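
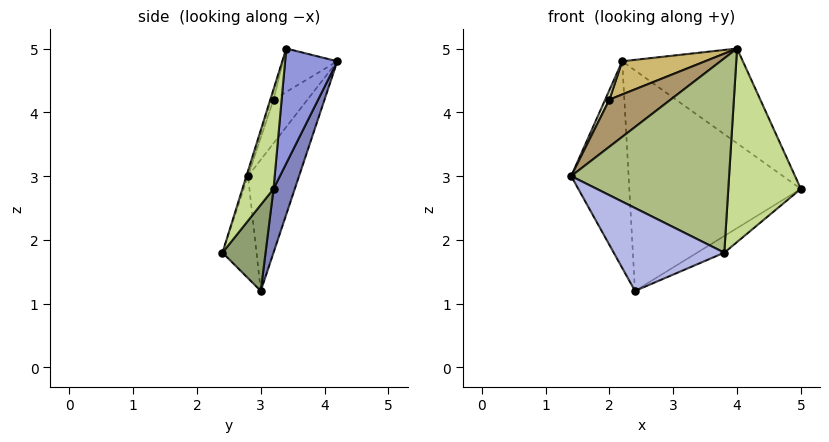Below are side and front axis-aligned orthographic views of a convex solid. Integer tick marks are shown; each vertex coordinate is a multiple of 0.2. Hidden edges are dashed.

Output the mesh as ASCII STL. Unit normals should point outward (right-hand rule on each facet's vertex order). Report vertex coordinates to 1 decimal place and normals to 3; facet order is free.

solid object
 facet normal -0.639 0.719 -0.275
  outer loop
   vertex 2.4 3.0 1.2
   vertex 1.4 2.8 3.0
   vertex 2.2 4.2 4.8
  endloop
 endfacet
 facet normal 0.117 0.944 -0.308
  outer loop
   vertex 2.4 3.0 1.2
   vertex 2.2 4.2 4.8
   vertex 5.0 3.2 2.8
  endloop
 endfacet
 facet normal 0.395 0.913 0.097
  outer loop
   vertex 4.0 3.4 5.0
   vertex 5.0 3.2 2.8
   vertex 2.2 4.2 4.8
  endloop
 endfacet
 facet normal -0.284 -0.923 -0.260
  outer loop
   vertex 3.8 2.4 1.8
   vertex 1.4 2.8 3.0
   vertex 2.4 3.0 1.2
  endloop
 endfacet
 facet normal 0.482 0.304 -0.822
  outer loop
   vertex 3.8 2.4 1.8
   vertex 2.4 3.0 1.2
   vertex 5.0 3.2 2.8
  endloop
 endfacet
 facet normal -0.010 -0.954 0.299
  outer loop
   vertex 3.8 2.4 1.8
   vertex 4.0 3.4 5.0
   vertex 1.4 2.8 3.0
  endloop
 endfacet
 facet normal 0.381 -0.889 0.254
  outer loop
   vertex 3.8 2.4 1.8
   vertex 5.0 3.2 2.8
   vertex 4.0 3.4 5.0
  endloop
 endfacet
 facet normal -0.874 -0.109 0.473
  outer loop
   vertex 2.0 3.2 4.2
   vertex 2.2 4.2 4.8
   vertex 1.4 2.8 3.0
  endloop
 endfacet
 facet normal -0.039 -0.942 0.334
  outer loop
   vertex 2.0 3.2 4.2
   vertex 1.4 2.8 3.0
   vertex 4.0 3.4 5.0
  endloop
 endfacet
 facet normal -0.293 -0.448 0.845
  outer loop
   vertex 2.0 3.2 4.2
   vertex 4.0 3.4 5.0
   vertex 2.2 4.2 4.8
  endloop
 endfacet
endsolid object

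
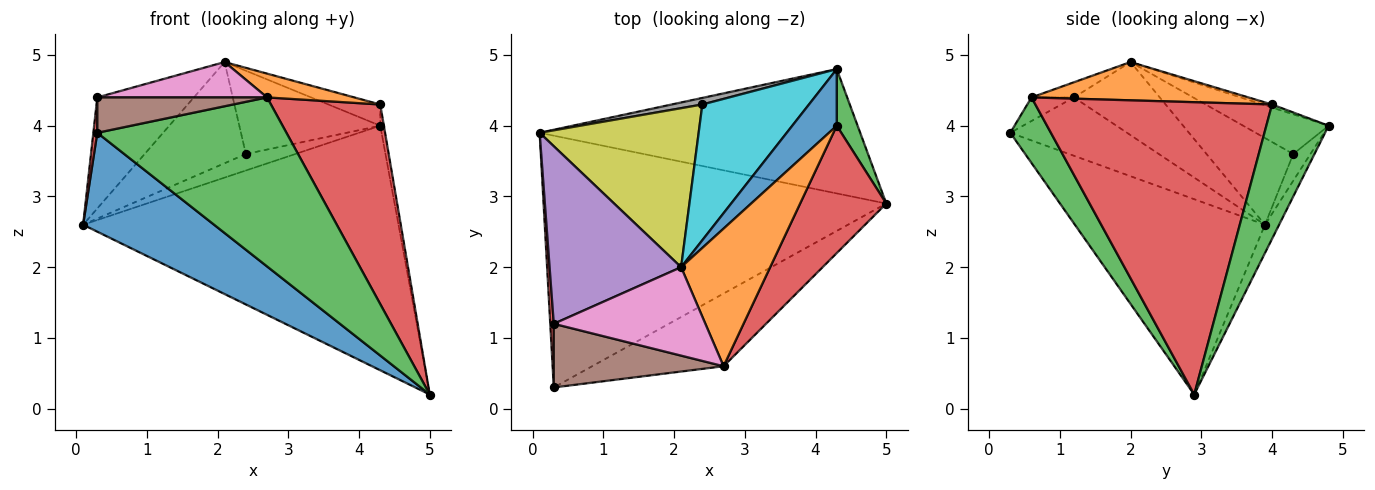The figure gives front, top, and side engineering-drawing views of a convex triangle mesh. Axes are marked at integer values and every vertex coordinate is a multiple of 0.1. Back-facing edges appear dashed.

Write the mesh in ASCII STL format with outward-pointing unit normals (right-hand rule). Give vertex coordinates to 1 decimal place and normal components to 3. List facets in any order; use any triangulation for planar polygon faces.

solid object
 facet normal -0.469 -0.323 -0.822
  outer loop
   vertex 0.3 0.3 3.9
   vertex 0.1 3.9 2.6
   vertex 5.0 2.9 0.2
  endloop
 endfacet
 facet normal -0.040 0.891 -0.453
  outer loop
   vertex 4.3 4.8 4.0
   vertex 5.0 2.9 0.2
   vertex 0.1 3.9 2.6
  endloop
 endfacet
 facet normal 0.193 -0.901 -0.388
  outer loop
   vertex 2.7 0.6 4.4
   vertex 0.3 0.3 3.9
   vertex 5.0 2.9 0.2
  endloop
 endfacet
 facet normal -0.998 -0.034 0.060
  outer loop
   vertex 0.3 1.2 4.4
   vertex 0.1 3.9 2.6
   vertex 0.3 0.3 3.9
  endloop
 endfacet
 facet normal -0.426 0.480 0.767
  outer loop
   vertex 0.3 1.2 4.4
   vertex 2.1 2.0 4.9
   vertex 0.1 3.9 2.6
  endloop
 endfacet
 facet normal -0.121 -0.482 0.868
  outer loop
   vertex 0.3 1.2 4.4
   vertex 0.3 0.3 3.9
   vertex 2.7 0.6 4.4
  endloop
 endfacet
 facet normal -0.092 -0.370 0.925
  outer loop
   vertex 0.3 1.2 4.4
   vertex 2.7 0.6 4.4
   vertex 2.1 2.0 4.9
  endloop
 endfacet
 facet normal -0.307 0.884 0.352
  outer loop
   vertex 2.4 4.3 3.6
   vertex 4.3 4.8 4.0
   vertex 0.1 3.9 2.6
  endloop
 endfacet
 facet normal -0.418 0.488 0.766
  outer loop
   vertex 2.4 4.3 3.6
   vertex 0.1 3.9 2.6
   vertex 2.1 2.0 4.9
  endloop
 endfacet
 facet normal -0.302 0.499 0.812
  outer loop
   vertex 2.4 4.3 3.6
   vertex 2.1 2.0 4.9
   vertex 4.3 4.8 4.0
  endloop
 endfacet
 facet normal -0.064 0.350 0.934
  outer loop
   vertex 4.3 4.0 4.3
   vertex 4.3 4.8 4.0
   vertex 2.1 2.0 4.9
  endloop
 endfacet
 facet normal 0.390 -0.157 0.907
  outer loop
   vertex 4.3 4.0 4.3
   vertex 2.1 2.0 4.9
   vertex 2.7 0.6 4.4
  endloop
 endfacet
 facet normal 0.987 0.057 0.153
  outer loop
   vertex 4.3 4.0 4.3
   vertex 5.0 2.9 0.2
   vertex 4.3 4.8 4.0
  endloop
 endfacet
 facet normal 0.877 -0.405 0.258
  outer loop
   vertex 4.3 4.0 4.3
   vertex 2.7 0.6 4.4
   vertex 5.0 2.9 0.2
  endloop
 endfacet
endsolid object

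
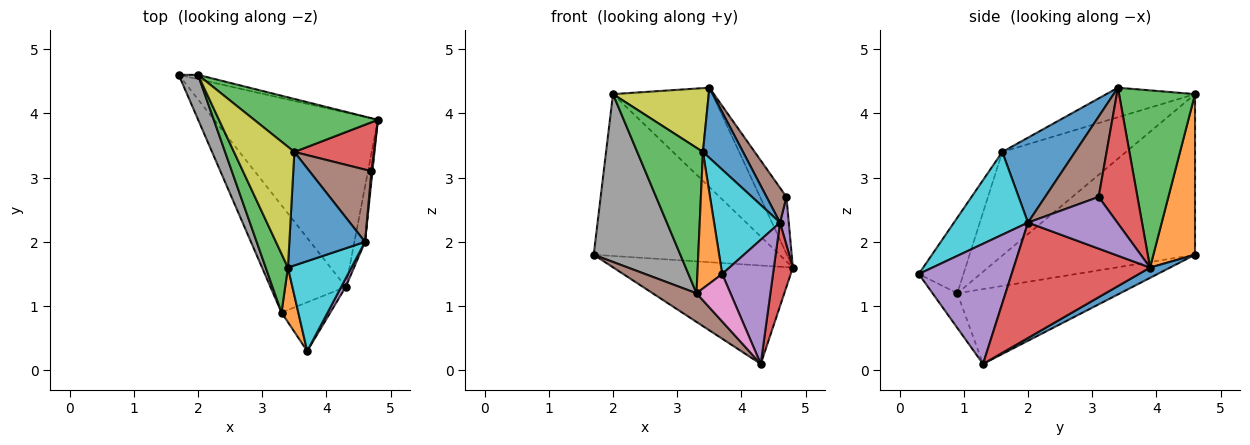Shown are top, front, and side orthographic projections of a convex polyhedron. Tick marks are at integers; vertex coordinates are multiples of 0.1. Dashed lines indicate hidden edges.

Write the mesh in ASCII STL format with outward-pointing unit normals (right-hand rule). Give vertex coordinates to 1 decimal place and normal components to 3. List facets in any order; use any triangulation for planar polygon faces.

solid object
 facet normal 0.055 0.491 -0.869
  outer loop
   vertex 4.3 1.3 0.1
   vertex 1.7 4.6 1.8
   vertex 4.8 3.9 1.6
  endloop
 endfacet
 facet normal 0.219 0.975 -0.026
  outer loop
   vertex 2.0 4.6 4.3
   vertex 4.8 3.9 1.6
   vertex 1.7 4.6 1.8
  endloop
 endfacet
 facet normal 0.559 0.731 0.390
  outer loop
   vertex 2.0 4.6 4.3
   vertex 3.5 3.4 4.4
   vertex 4.8 3.9 1.6
  endloop
 endfacet
 facet normal 0.986 -0.137 -0.091
  outer loop
   vertex 4.6 2.0 2.3
   vertex 4.3 1.3 0.1
   vertex 4.8 3.9 1.6
  endloop
 endfacet
 facet normal 0.877 -0.480 0.033
  outer loop
   vertex 4.6 2.0 2.3
   vertex 3.7 0.3 1.5
   vertex 4.3 1.3 0.1
  endloop
 endfacet
 facet normal -0.692 -0.186 -0.697
  outer loop
   vertex 3.3 0.9 1.2
   vertex 1.7 4.6 1.8
   vertex 4.3 1.3 0.1
  endloop
 endfacet
 facet normal -0.454 -0.622 -0.638
  outer loop
   vertex 3.3 0.9 1.2
   vertex 4.3 1.3 0.1
   vertex 3.7 0.3 1.5
  endloop
 endfacet
 facet normal -0.906 -0.409 0.109
  outer loop
   vertex 3.3 0.9 1.2
   vertex 2.0 4.6 4.3
   vertex 1.7 4.6 1.8
  endloop
 endfacet
 facet normal -0.397 -0.429 0.811
  outer loop
   vertex 3.4 1.6 3.4
   vertex 3.5 3.4 4.4
   vertex 2.0 4.6 4.3
  endloop
 endfacet
 facet normal 0.648 -0.577 0.497
  outer loop
   vertex 3.4 1.6 3.4
   vertex 3.7 0.3 1.5
   vertex 4.6 2.0 2.3
  endloop
 endfacet
 facet normal 0.691 -0.380 0.615
  outer loop
   vertex 3.4 1.6 3.4
   vertex 4.6 2.0 2.3
   vertex 3.5 3.4 4.4
  endloop
 endfacet
 facet normal -0.858 -0.477 0.191
  outer loop
   vertex 3.4 1.6 3.4
   vertex 3.3 0.9 1.2
   vertex 3.7 0.3 1.5
  endloop
 endfacet
 facet normal -0.868 -0.461 0.186
  outer loop
   vertex 3.4 1.6 3.4
   vertex 2.0 4.6 4.3
   vertex 3.3 0.9 1.2
  endloop
 endfacet
 facet normal 0.744 0.506 0.436
  outer loop
   vertex 4.7 3.1 2.7
   vertex 4.8 3.9 1.6
   vertex 3.5 3.4 4.4
  endloop
 endfacet
 facet normal 0.995 -0.098 0.020
  outer loop
   vertex 4.7 3.1 2.7
   vertex 4.6 2.0 2.3
   vertex 4.8 3.9 1.6
  endloop
 endfacet
 facet normal 0.760 -0.282 0.586
  outer loop
   vertex 4.7 3.1 2.7
   vertex 3.5 3.4 4.4
   vertex 4.6 2.0 2.3
  endloop
 endfacet
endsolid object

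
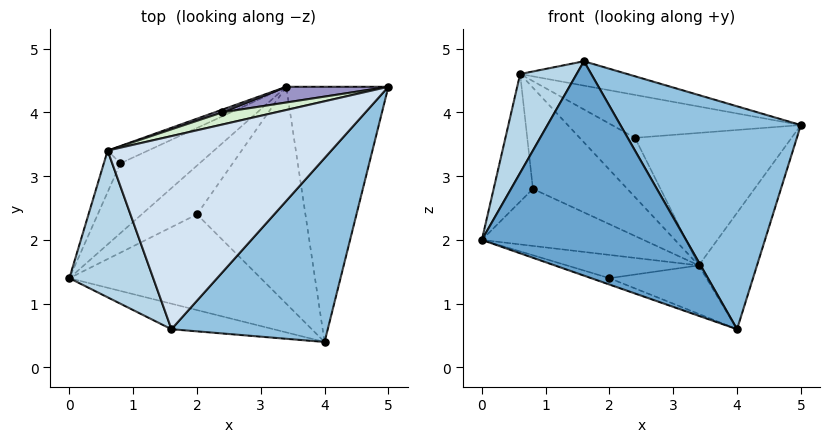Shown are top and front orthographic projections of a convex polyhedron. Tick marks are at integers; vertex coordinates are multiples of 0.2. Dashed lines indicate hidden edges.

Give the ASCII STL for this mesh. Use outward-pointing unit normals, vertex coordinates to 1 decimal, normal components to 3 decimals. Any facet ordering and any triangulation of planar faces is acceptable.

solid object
 facet normal -0.278 -0.954 -0.114
  outer loop
   vertex 1.6 0.6 4.8
   vertex 0.0 1.4 2.0
   vertex 4.0 0.4 0.6
  endloop
 endfacet
 facet normal 0.724 -0.532 0.439
  outer loop
   vertex 1.6 0.6 4.8
   vertex 4.0 0.4 0.6
   vertex 5.0 4.4 3.8
  endloop
 endfacet
 facet normal -0.866 -0.280 0.415
  outer loop
   vertex 0.6 3.4 4.6
   vertex 0.0 1.4 2.0
   vertex 1.6 0.6 4.8
  endloop
 endfacet
 facet normal 0.150 0.124 0.981
  outer loop
   vertex 0.6 3.4 4.6
   vertex 1.6 0.6 4.8
   vertex 5.0 4.4 3.8
  endloop
 endfacet
 facet normal 0.781 0.259 -0.568
  outer loop
   vertex 3.4 4.4 1.6
   vertex 5.0 4.4 3.8
   vertex 4.0 0.4 0.6
  endloop
 endfacet
 facet normal -0.316 0.063 -0.947
  outer loop
   vertex 2.0 2.4 1.4
   vertex 4.0 0.4 0.6
   vertex 0.0 1.4 2.0
  endloop
 endfacet
 facet normal -0.437 0.387 -0.812
  outer loop
   vertex 2.0 2.4 1.4
   vertex 0.0 1.4 2.0
   vertex 3.4 4.4 1.6
  endloop
 endfacet
 facet normal -0.170 0.215 -0.962
  outer loop
   vertex 2.0 2.4 1.4
   vertex 3.4 4.4 1.6
   vertex 4.0 0.4 0.6
  endloop
 endfacet
 facet normal -0.878 0.456 -0.148
  outer loop
   vertex 0.8 3.2 2.8
   vertex 0.0 1.4 2.0
   vertex 0.6 3.4 4.6
  endloop
 endfacet
 facet normal -0.545 0.531 -0.649
  outer loop
   vertex 0.8 3.2 2.8
   vertex 3.4 4.4 1.6
   vertex 0.0 1.4 2.0
  endloop
 endfacet
 facet normal -0.470 0.870 -0.149
  outer loop
   vertex 0.8 3.2 2.8
   vertex 0.6 3.4 4.6
   vertex 3.4 4.4 1.6
  endloop
 endfacet
 facet normal -0.167 0.949 0.269
  outer loop
   vertex 2.4 4.0 3.6
   vertex 0.6 3.4 4.6
   vertex 5.0 4.4 3.8
  endloop
 endfacet
 facet normal -0.160 0.980 0.116
  outer loop
   vertex 2.4 4.0 3.6
   vertex 5.0 4.4 3.8
   vertex 3.4 4.4 1.6
  endloop
 endfacet
 facet normal -0.294 0.955 0.044
  outer loop
   vertex 2.4 4.0 3.6
   vertex 3.4 4.4 1.6
   vertex 0.6 3.4 4.6
  endloop
 endfacet
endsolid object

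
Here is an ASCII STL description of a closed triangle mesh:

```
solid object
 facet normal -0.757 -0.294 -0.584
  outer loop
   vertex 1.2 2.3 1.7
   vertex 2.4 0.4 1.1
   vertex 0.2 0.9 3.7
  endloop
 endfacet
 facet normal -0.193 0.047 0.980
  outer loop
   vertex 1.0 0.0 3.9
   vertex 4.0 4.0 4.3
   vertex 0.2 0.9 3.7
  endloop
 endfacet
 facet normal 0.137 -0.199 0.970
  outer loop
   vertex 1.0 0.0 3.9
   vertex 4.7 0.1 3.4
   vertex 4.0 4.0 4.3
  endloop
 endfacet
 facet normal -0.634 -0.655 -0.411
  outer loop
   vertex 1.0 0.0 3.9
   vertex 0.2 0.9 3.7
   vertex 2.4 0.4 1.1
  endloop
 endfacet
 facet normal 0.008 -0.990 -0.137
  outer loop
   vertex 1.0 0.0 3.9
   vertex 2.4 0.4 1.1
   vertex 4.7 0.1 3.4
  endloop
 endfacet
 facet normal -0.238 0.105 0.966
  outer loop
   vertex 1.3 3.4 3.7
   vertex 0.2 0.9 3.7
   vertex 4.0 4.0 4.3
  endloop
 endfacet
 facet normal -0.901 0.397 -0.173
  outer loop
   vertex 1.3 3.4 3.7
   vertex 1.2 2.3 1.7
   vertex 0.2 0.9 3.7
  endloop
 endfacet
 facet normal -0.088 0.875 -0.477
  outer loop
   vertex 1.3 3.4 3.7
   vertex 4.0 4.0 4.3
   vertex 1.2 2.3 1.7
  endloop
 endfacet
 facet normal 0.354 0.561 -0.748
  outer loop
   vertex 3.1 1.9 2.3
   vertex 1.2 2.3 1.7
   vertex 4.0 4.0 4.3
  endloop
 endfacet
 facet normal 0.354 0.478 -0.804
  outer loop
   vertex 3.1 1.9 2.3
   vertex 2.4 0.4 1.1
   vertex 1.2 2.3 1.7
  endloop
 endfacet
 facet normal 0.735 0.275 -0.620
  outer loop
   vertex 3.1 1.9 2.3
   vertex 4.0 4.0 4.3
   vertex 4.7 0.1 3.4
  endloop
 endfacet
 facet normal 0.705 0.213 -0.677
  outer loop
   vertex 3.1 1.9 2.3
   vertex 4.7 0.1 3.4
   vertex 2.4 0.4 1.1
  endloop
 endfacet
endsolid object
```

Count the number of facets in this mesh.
12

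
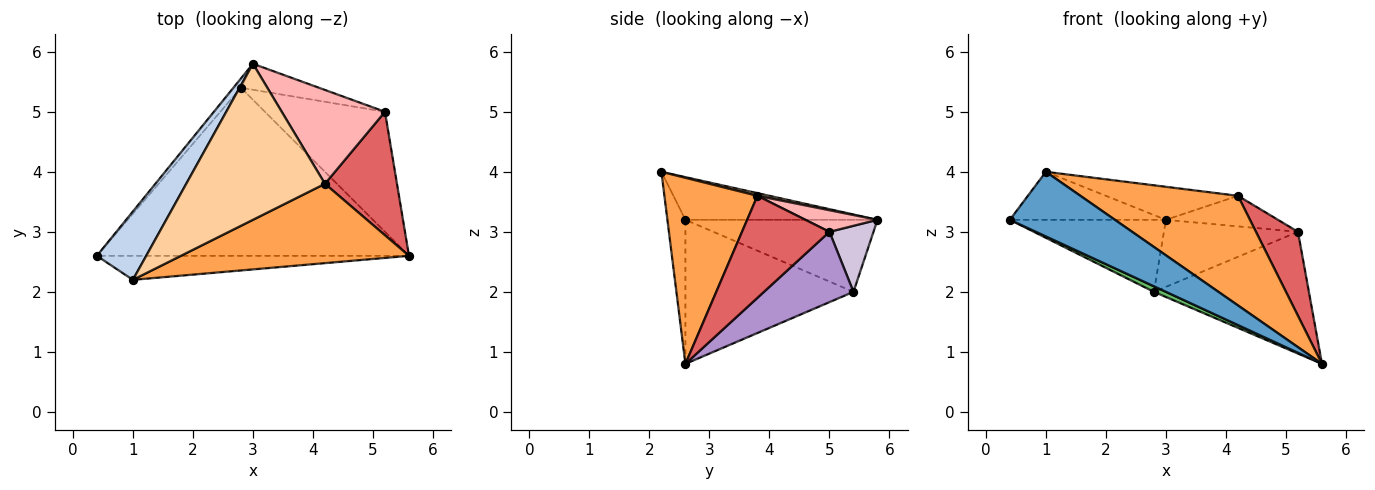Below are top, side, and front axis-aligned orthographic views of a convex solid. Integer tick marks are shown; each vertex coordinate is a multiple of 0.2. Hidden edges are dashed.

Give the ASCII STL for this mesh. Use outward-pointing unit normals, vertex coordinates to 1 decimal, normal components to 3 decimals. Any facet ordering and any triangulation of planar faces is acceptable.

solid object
 facet normal -0.159 -0.926 -0.344
  outer loop
   vertex 1.0 2.2 4.0
   vertex 0.4 2.6 3.2
   vertex 5.6 2.6 0.8
  endloop
 endfacet
 facet normal -0.578 0.469 0.668
  outer loop
   vertex 1.0 2.2 4.0
   vertex 3.0 5.8 3.2
   vertex 0.4 2.6 3.2
  endloop
 endfacet
 facet normal 0.432 -0.731 0.529
  outer loop
   vertex 4.2 3.8 3.6
   vertex 1.0 2.2 4.0
   vertex 5.6 2.6 0.8
  endloop
 endfacet
 facet normal 0.019 0.207 0.978
  outer loop
   vertex 4.2 3.8 3.6
   vertex 3.0 5.8 3.2
   vertex 1.0 2.2 4.0
  endloop
 endfacet
 facet normal -0.419 -0.030 -0.908
  outer loop
   vertex 2.8 5.4 2.0
   vertex 5.6 2.6 0.8
   vertex 0.4 2.6 3.2
  endloop
 endfacet
 facet normal -0.774 0.629 -0.081
  outer loop
   vertex 2.8 5.4 2.0
   vertex 0.4 2.6 3.2
   vertex 3.0 5.8 3.2
  endloop
 endfacet
 facet normal 0.760 -0.365 0.537
  outer loop
   vertex 5.2 5.0 3.0
   vertex 4.2 3.8 3.6
   vertex 5.6 2.6 0.8
  endloop
 endfacet
 facet normal 0.195 0.304 0.933
  outer loop
   vertex 5.2 5.0 3.0
   vertex 3.0 5.8 3.2
   vertex 4.2 3.8 3.6
  endloop
 endfacet
 facet normal 0.380 0.659 -0.649
  outer loop
   vertex 5.2 5.0 3.0
   vertex 5.6 2.6 0.8
   vertex 2.8 5.4 2.0
  endloop
 endfacet
 facet normal 0.293 0.891 -0.346
  outer loop
   vertex 5.2 5.0 3.0
   vertex 2.8 5.4 2.0
   vertex 3.0 5.8 3.2
  endloop
 endfacet
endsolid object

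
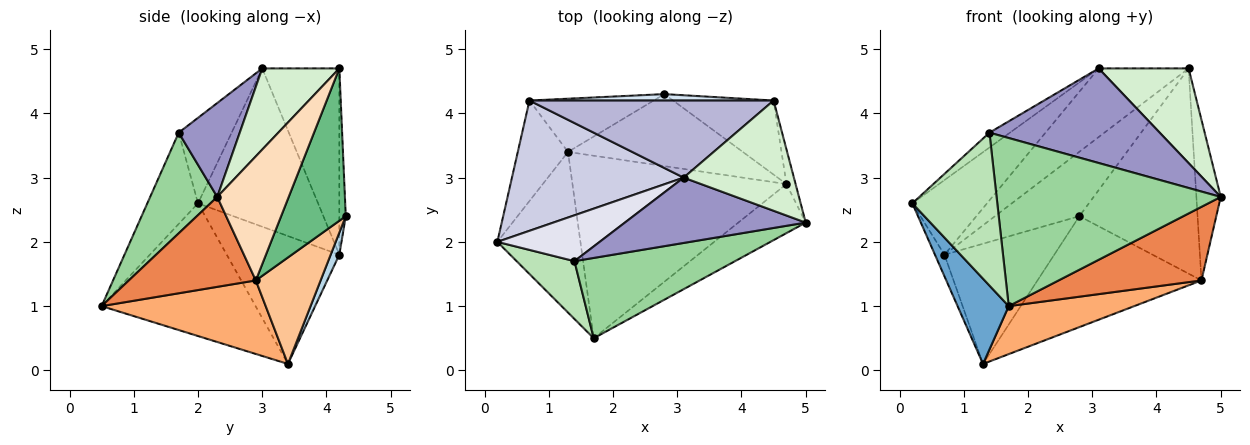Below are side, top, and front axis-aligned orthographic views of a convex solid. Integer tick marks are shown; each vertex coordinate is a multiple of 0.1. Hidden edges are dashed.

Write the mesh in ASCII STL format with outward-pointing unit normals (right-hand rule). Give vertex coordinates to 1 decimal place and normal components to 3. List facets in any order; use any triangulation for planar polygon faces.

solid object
 facet normal -0.816 -0.271 -0.511
  outer loop
   vertex 1.7 0.5 1.0
   vertex 0.2 2.0 2.6
   vertex 1.3 3.4 0.1
  endloop
 endfacet
 facet normal -0.928 0.078 -0.364
  outer loop
   vertex 0.7 4.2 1.8
   vertex 1.3 3.4 0.1
   vertex 0.2 2.0 2.6
  endloop
 endfacet
 facet normal 0.072 0.912 -0.404
  outer loop
   vertex 0.7 4.2 1.8
   vertex 2.8 4.3 2.4
   vertex 1.3 3.4 0.1
  endloop
 endfacet
 facet normal -0.076 0.992 0.099
  outer loop
   vertex 0.7 4.2 1.8
   vertex 4.5 4.2 4.7
   vertex 2.8 4.3 2.4
  endloop
 endfacet
 facet normal 0.595 -0.669 -0.446
  outer loop
   vertex 4.7 2.9 1.4
   vertex 5.0 2.3 2.7
   vertex 1.7 0.5 1.0
  endloop
 endfacet
 facet normal 0.315 -0.241 -0.918
  outer loop
   vertex 4.7 2.9 1.4
   vertex 1.7 0.5 1.0
   vertex 1.3 3.4 0.1
  endloop
 endfacet
 facet normal 0.315 0.796 -0.517
  outer loop
   vertex 4.7 2.9 1.4
   vertex 1.3 3.4 0.1
   vertex 2.8 4.3 2.4
  endloop
 endfacet
 facet normal 0.944 0.322 -0.069
  outer loop
   vertex 4.7 2.9 1.4
   vertex 4.5 4.2 4.7
   vertex 5.0 2.3 2.7
  endloop
 endfacet
 facet normal 0.457 0.836 -0.302
  outer loop
   vertex 4.7 2.9 1.4
   vertex 2.8 4.3 2.4
   vertex 4.5 4.2 4.7
  endloop
 endfacet
 facet normal 0.261 -0.871 0.416
  outer loop
   vertex 1.4 1.7 3.7
   vertex 1.7 0.5 1.0
   vertex 5.0 2.3 2.7
  endloop
 endfacet
 facet normal -0.487 -0.817 0.309
  outer loop
   vertex 1.4 1.7 3.7
   vertex 0.2 2.0 2.6
   vertex 1.7 0.5 1.0
  endloop
 endfacet
 facet normal 0.488 -0.569 0.662
  outer loop
   vertex 3.1 3.0 4.7
   vertex 5.0 2.3 2.7
   vertex 4.5 4.2 4.7
  endloop
 endfacet
 facet normal 0.283 -0.789 0.545
  outer loop
   vertex 3.1 3.0 4.7
   vertex 1.4 1.7 3.7
   vertex 5.0 2.3 2.7
  endloop
 endfacet
 facet normal -0.495 0.578 0.649
  outer loop
   vertex 3.1 3.0 4.7
   vertex 4.5 4.2 4.7
   vertex 0.7 4.2 1.8
  endloop
 endfacet
 facet normal -0.625 0.388 0.678
  outer loop
   vertex 3.1 3.0 4.7
   vertex 0.7 4.2 1.8
   vertex 0.2 2.0 2.6
  endloop
 endfacet
 facet normal -0.622 0.241 0.745
  outer loop
   vertex 3.1 3.0 4.7
   vertex 0.2 2.0 2.6
   vertex 1.4 1.7 3.7
  endloop
 endfacet
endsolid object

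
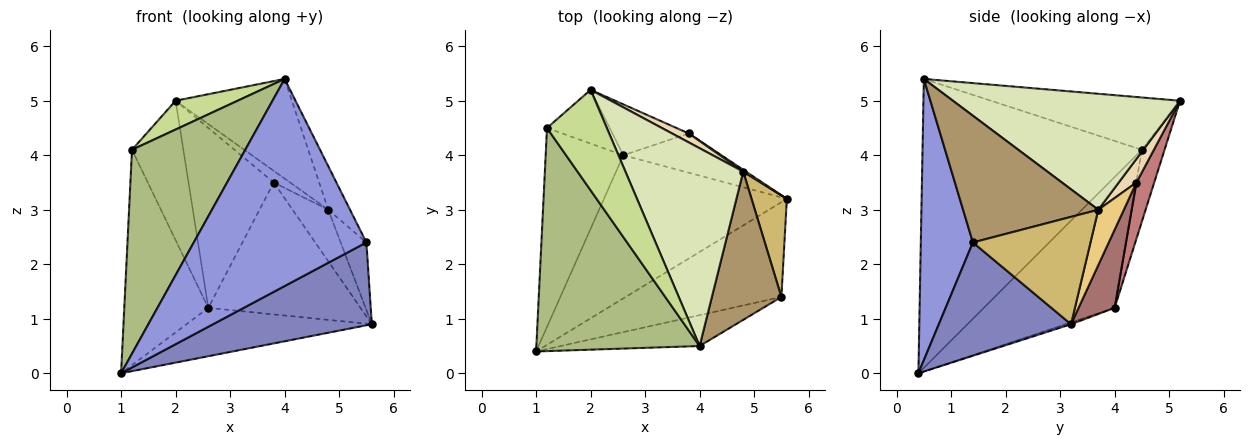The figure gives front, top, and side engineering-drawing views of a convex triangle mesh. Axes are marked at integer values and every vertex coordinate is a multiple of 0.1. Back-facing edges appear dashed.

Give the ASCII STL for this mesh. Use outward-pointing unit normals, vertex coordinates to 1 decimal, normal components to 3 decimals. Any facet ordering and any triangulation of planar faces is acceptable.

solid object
 facet normal -0.009 0.320 -0.947
  outer loop
   vertex 2.6 4.0 1.2
   vertex 5.6 3.2 0.9
   vertex 1.0 0.4 0.0
  endloop
 endfacet
 facet normal 0.480 -0.577 -0.660
  outer loop
   vertex 5.5 1.4 2.4
   vertex 1.0 0.4 0.0
   vertex 5.6 3.2 0.9
  endloop
 endfacet
 facet normal 0.286 -0.948 -0.141
  outer loop
   vertex 5.5 1.4 2.4
   vertex 4.0 0.5 5.4
   vertex 1.0 0.4 0.0
  endloop
 endfacet
 facet normal -0.753 0.483 -0.447
  outer loop
   vertex 1.2 4.5 4.1
   vertex 2.6 4.0 1.2
   vertex 1.0 0.4 0.0
  endloop
 endfacet
 facet normal -0.381 0.863 -0.333
  outer loop
   vertex 1.2 4.5 4.1
   vertex 2.0 5.2 5.0
   vertex 2.6 4.0 1.2
  endloop
 endfacet
 facet normal -0.794 -0.410 0.449
  outer loop
   vertex 1.2 4.5 4.1
   vertex 1.0 0.4 0.0
   vertex 4.0 0.5 5.4
  endloop
 endfacet
 facet normal -0.643 -0.211 0.736
  outer loop
   vertex 1.2 4.5 4.1
   vertex 4.0 0.5 5.4
   vertex 2.0 5.2 5.0
  endloop
 endfacet
 facet normal 0.660 0.338 0.671
  outer loop
   vertex 4.8 3.7 3.0
   vertex 2.0 5.2 5.0
   vertex 4.0 0.5 5.4
  endloop
 endfacet
 facet normal 0.868 0.140 0.476
  outer loop
   vertex 4.8 3.7 3.0
   vertex 4.0 0.5 5.4
   vertex 5.5 1.4 2.4
  endloop
 endfacet
 facet normal 0.930 0.203 0.306
  outer loop
   vertex 4.8 3.7 3.0
   vertex 5.5 1.4 2.4
   vertex 5.6 3.2 0.9
  endloop
 endfacet
 facet normal 0.583 0.812 0.029
  outer loop
   vertex 3.8 4.4 3.5
   vertex 4.8 3.7 3.0
   vertex 5.6 3.2 0.9
  endloop
 endfacet
 facet normal 0.652 0.602 0.461
  outer loop
   vertex 3.8 4.4 3.5
   vertex 2.0 5.2 5.0
   vertex 4.8 3.7 3.0
  endloop
 endfacet
 facet normal 0.221 0.935 -0.278
  outer loop
   vertex 3.8 4.4 3.5
   vertex 5.6 3.2 0.9
   vertex 2.6 4.0 1.2
  endloop
 endfacet
 facet normal 0.197 0.943 -0.267
  outer loop
   vertex 3.8 4.4 3.5
   vertex 2.6 4.0 1.2
   vertex 2.0 5.2 5.0
  endloop
 endfacet
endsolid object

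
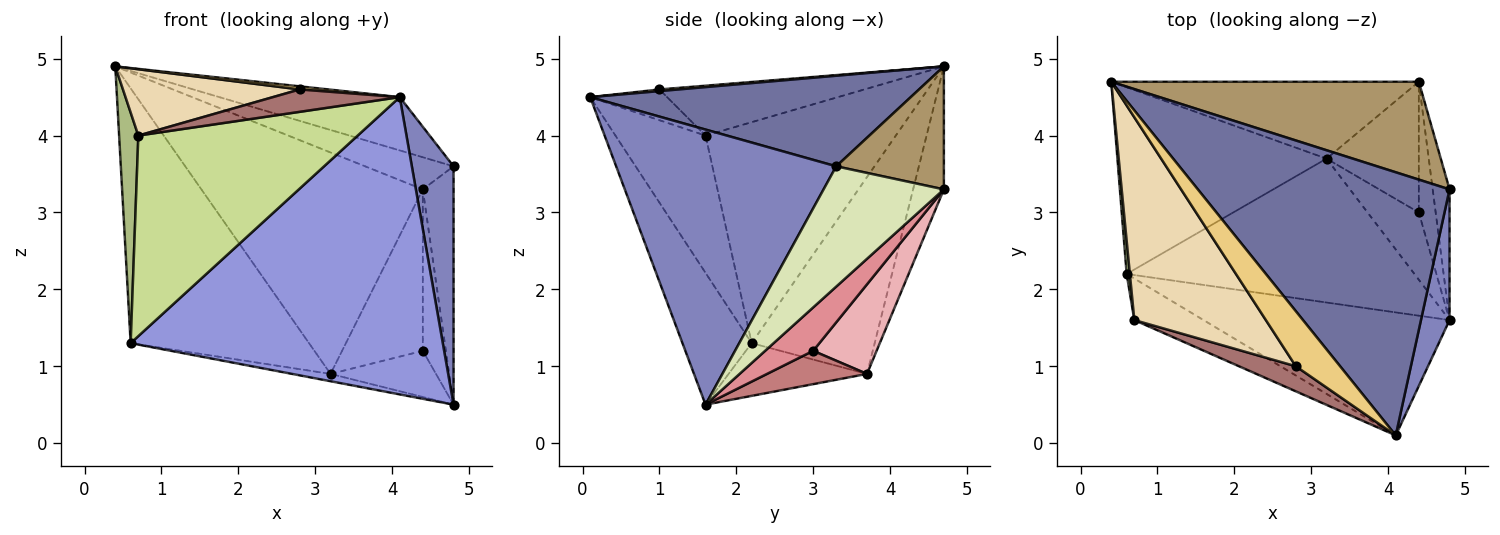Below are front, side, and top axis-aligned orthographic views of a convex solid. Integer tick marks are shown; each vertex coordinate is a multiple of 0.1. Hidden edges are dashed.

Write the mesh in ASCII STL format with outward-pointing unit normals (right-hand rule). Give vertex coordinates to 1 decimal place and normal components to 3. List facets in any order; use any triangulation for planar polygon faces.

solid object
 facet normal 0.333 0.187 0.924
  outer loop
   vertex 4.1 0.1 4.5
   vertex 4.8 3.3 3.6
   vertex 0.4 4.7 4.9
  endloop
 endfacet
 facet normal 0.977 -0.185 0.102
  outer loop
   vertex 4.8 1.6 0.5
   vertex 4.8 3.3 3.6
   vertex 4.1 0.1 4.5
  endloop
 endfacet
 facet normal -0.201 -0.905 -0.375
  outer loop
   vertex 0.6 2.2 1.3
   vertex 4.8 1.6 0.5
   vertex 4.1 0.1 4.5
  endloop
 endfacet
 facet normal -0.486 0.705 -0.517
  outer loop
   vertex 3.2 3.7 0.9
   vertex 0.6 2.2 1.3
   vertex 0.4 4.7 4.9
  endloop
 endfacet
 facet normal -0.180 0.050 -0.982
  outer loop
   vertex 3.2 3.7 0.9
   vertex 4.8 1.6 0.5
   vertex 0.6 2.2 1.3
  endloop
 endfacet
 facet normal -0.995 -0.100 0.015
  outer loop
   vertex 0.7 1.6 4.0
   vertex 0.4 4.7 4.9
   vertex 0.6 2.2 1.3
  endloop
 endfacet
 facet normal -0.373 -0.909 -0.188
  outer loop
   vertex 0.7 1.6 4.0
   vertex 0.6 2.2 1.3
   vertex 4.1 0.1 4.5
  endloop
 endfacet
 facet normal 0.960 0.245 -0.135
  outer loop
   vertex 4.4 4.7 3.3
   vertex 4.8 3.3 3.6
   vertex 4.8 1.6 0.5
  endloop
 endfacet
 facet normal 0.355 0.292 0.888
  outer loop
   vertex 4.4 4.7 3.3
   vertex 0.4 4.7 4.9
   vertex 4.8 3.3 3.6
  endloop
 endfacet
 facet normal -0.130 0.937 -0.325
  outer loop
   vertex 4.4 4.7 3.3
   vertex 3.2 3.7 0.9
   vertex 0.4 4.7 4.9
  endloop
 endfacet
 facet normal 0.038 -0.056 0.998
  outer loop
   vertex 2.8 1.0 4.6
   vertex 4.1 0.1 4.5
   vertex 0.4 4.7 4.9
  endloop
 endfacet
 facet normal -0.339 -0.292 0.894
  outer loop
   vertex 2.8 1.0 4.6
   vertex 0.4 4.7 4.9
   vertex 0.7 1.6 4.0
  endloop
 endfacet
 facet normal -0.374 -0.617 0.692
  outer loop
   vertex 2.8 1.0 4.6
   vertex 0.7 1.6 4.0
   vertex 4.1 0.1 4.5
  endloop
 endfacet
 facet normal 0.472 0.498 -0.727
  outer loop
   vertex 4.4 3.0 1.2
   vertex 4.8 1.6 0.5
   vertex 3.2 3.7 0.9
  endloop
 endfacet
 facet normal 0.851 0.408 -0.331
  outer loop
   vertex 4.4 3.0 1.2
   vertex 4.4 4.7 3.3
   vertex 4.8 1.6 0.5
  endloop
 endfacet
 facet normal 0.521 0.663 -0.537
  outer loop
   vertex 4.4 3.0 1.2
   vertex 3.2 3.7 0.9
   vertex 4.4 4.7 3.3
  endloop
 endfacet
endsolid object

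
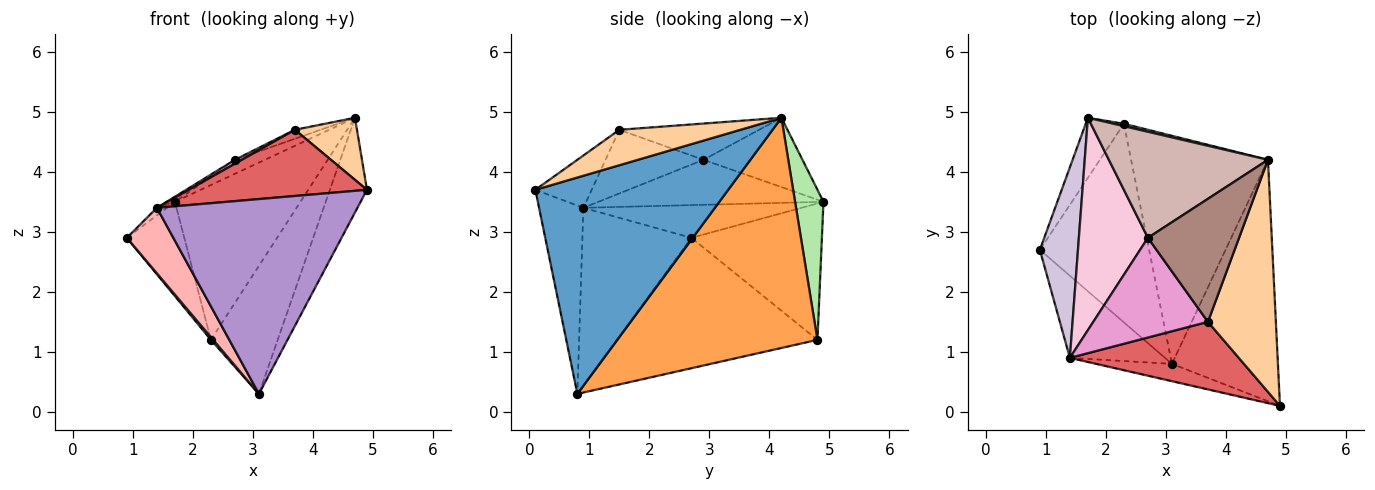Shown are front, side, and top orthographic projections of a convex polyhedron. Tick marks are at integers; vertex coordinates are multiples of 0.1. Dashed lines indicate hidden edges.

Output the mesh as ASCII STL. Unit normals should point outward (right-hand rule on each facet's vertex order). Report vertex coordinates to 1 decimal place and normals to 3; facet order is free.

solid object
 facet normal 0.885 0.170 -0.434
  outer loop
   vertex 3.1 0.8 0.3
   vertex 4.7 4.2 4.9
   vertex 4.9 0.1 3.7
  endloop
 endfacet
 facet normal -0.767 -0.009 -0.642
  outer loop
   vertex 2.3 4.8 1.2
   vertex 3.1 0.8 0.3
   vertex 0.9 2.7 2.9
  endloop
 endfacet
 facet normal 0.826 0.276 -0.491
  outer loop
   vertex 2.3 4.8 1.2
   vertex 4.7 4.2 4.9
   vertex 3.1 0.8 0.3
  endloop
 endfacet
 facet normal 0.450 -0.231 0.863
  outer loop
   vertex 3.7 1.5 4.7
   vertex 4.9 0.1 3.7
   vertex 4.7 4.2 4.9
  endloop
 endfacet
 facet normal -0.887 0.390 -0.248
  outer loop
   vertex 1.7 4.9 3.5
   vertex 2.3 4.8 1.2
   vertex 0.9 2.7 2.9
  endloop
 endfacet
 facet normal 0.221 0.975 0.015
  outer loop
   vertex 1.7 4.9 3.5
   vertex 4.7 4.2 4.9
   vertex 2.3 4.8 1.2
  endloop
 endfacet
 facet normal -0.216 -0.683 0.697
  outer loop
   vertex 1.4 0.9 3.4
   vertex 4.9 0.1 3.7
   vertex 3.7 1.5 4.7
  endloop
 endfacet
 facet normal -0.825 -0.352 -0.441
  outer loop
   vertex 1.4 0.9 3.4
   vertex 0.9 2.7 2.9
   vertex 3.1 0.8 0.3
  endloop
 endfacet
 facet normal -0.215 -0.973 -0.086
  outer loop
   vertex 1.4 0.9 3.4
   vertex 3.1 0.8 0.3
   vertex 4.9 0.1 3.7
  endloop
 endfacet
 facet normal -0.651 0.030 0.758
  outer loop
   vertex 1.4 0.9 3.4
   vertex 1.7 4.9 3.5
   vertex 0.9 2.7 2.9
  endloop
 endfacet
 facet normal -0.369 0.068 0.927
  outer loop
   vertex 2.7 2.9 4.2
   vertex 3.7 1.5 4.7
   vertex 4.7 4.2 4.9
  endloop
 endfacet
 facet normal -0.397 0.120 0.910
  outer loop
   vertex 2.7 2.9 4.2
   vertex 4.7 4.2 4.9
   vertex 1.7 4.9 3.5
  endloop
 endfacet
 facet normal -0.485 -0.034 0.874
  outer loop
   vertex 2.7 2.9 4.2
   vertex 1.4 0.9 3.4
   vertex 3.7 1.5 4.7
  endloop
 endfacet
 facet normal -0.546 0.020 0.837
  outer loop
   vertex 2.7 2.9 4.2
   vertex 1.7 4.9 3.5
   vertex 1.4 0.9 3.4
  endloop
 endfacet
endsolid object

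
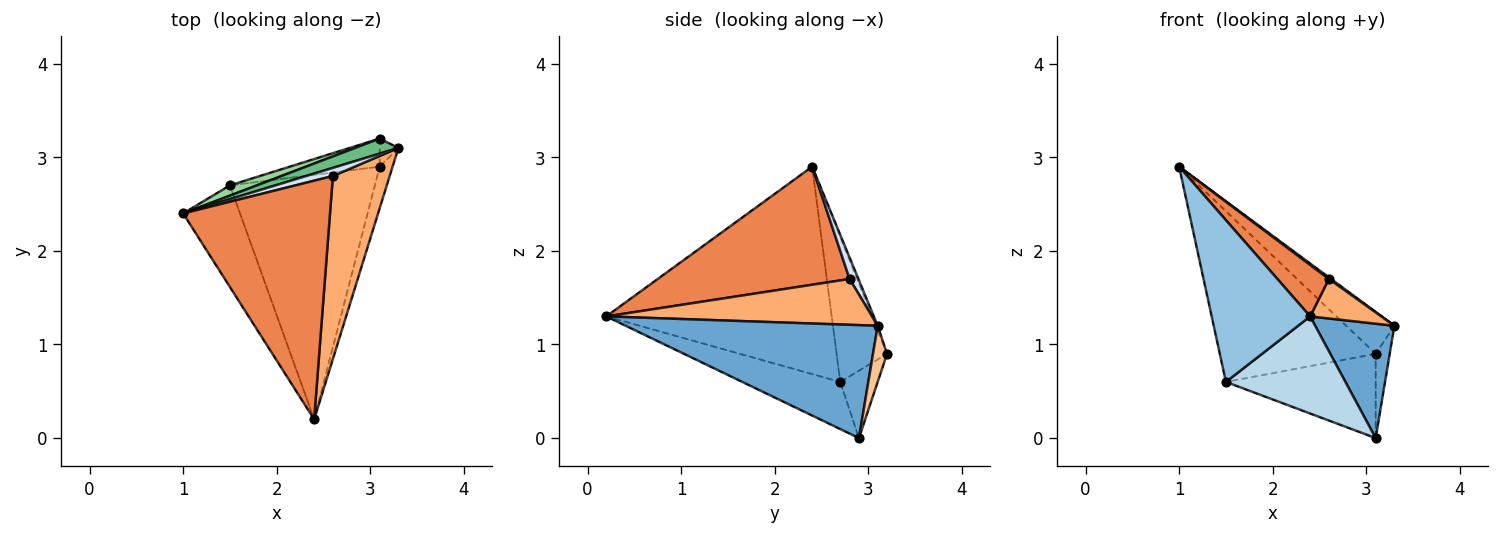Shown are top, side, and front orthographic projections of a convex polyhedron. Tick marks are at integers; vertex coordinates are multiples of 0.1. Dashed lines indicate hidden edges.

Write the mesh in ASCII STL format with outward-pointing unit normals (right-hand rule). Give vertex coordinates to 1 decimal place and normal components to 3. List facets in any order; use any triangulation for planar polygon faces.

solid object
 facet normal 0.948 -0.298 -0.108
  outer loop
   vertex 3.1 2.9 0.0
   vertex 3.3 3.1 1.2
   vertex 2.4 0.2 1.3
  endloop
 endfacet
 facet normal -0.889 -0.388 -0.244
  outer loop
   vertex 1.5 2.7 0.6
   vertex 2.4 0.2 1.3
   vertex 1.0 2.4 2.9
  endloop
 endfacet
 facet normal -0.289 -0.353 -0.890
  outer loop
   vertex 1.5 2.7 0.6
   vertex 3.1 2.9 0.0
   vertex 2.4 0.2 1.3
  endloop
 endfacet
 facet normal 0.617 -0.154 0.772
  outer loop
   vertex 2.6 2.8 1.7
   vertex 3.3 3.1 1.2
   vertex 1.0 2.4 2.9
  endloop
 endfacet
 facet normal 0.618 -0.166 0.769
  outer loop
   vertex 2.6 2.8 1.7
   vertex 1.0 2.4 2.9
   vertex 2.4 0.2 1.3
  endloop
 endfacet
 facet normal 0.619 -0.166 0.768
  outer loop
   vertex 2.6 2.8 1.7
   vertex 2.4 0.2 1.3
   vertex 3.3 3.1 1.2
  endloop
 endfacet
 facet normal 0.688 0.688 -0.229
  outer loop
   vertex 3.1 3.2 0.9
   vertex 3.3 3.1 1.2
   vertex 3.1 2.9 0.0
  endloop
 endfacet
 facet normal -0.231 0.923 -0.308
  outer loop
   vertex 3.1 3.2 0.9
   vertex 3.1 2.9 0.0
   vertex 1.5 2.7 0.6
  endloop
 endfacet
 facet normal -0.037 0.940 0.338
  outer loop
   vertex 3.1 3.2 0.9
   vertex 1.0 2.4 2.9
   vertex 3.3 3.1 1.2
  endloop
 endfacet
 facet normal -0.308 0.950 0.057
  outer loop
   vertex 3.1 3.2 0.9
   vertex 1.5 2.7 0.6
   vertex 1.0 2.4 2.9
  endloop
 endfacet
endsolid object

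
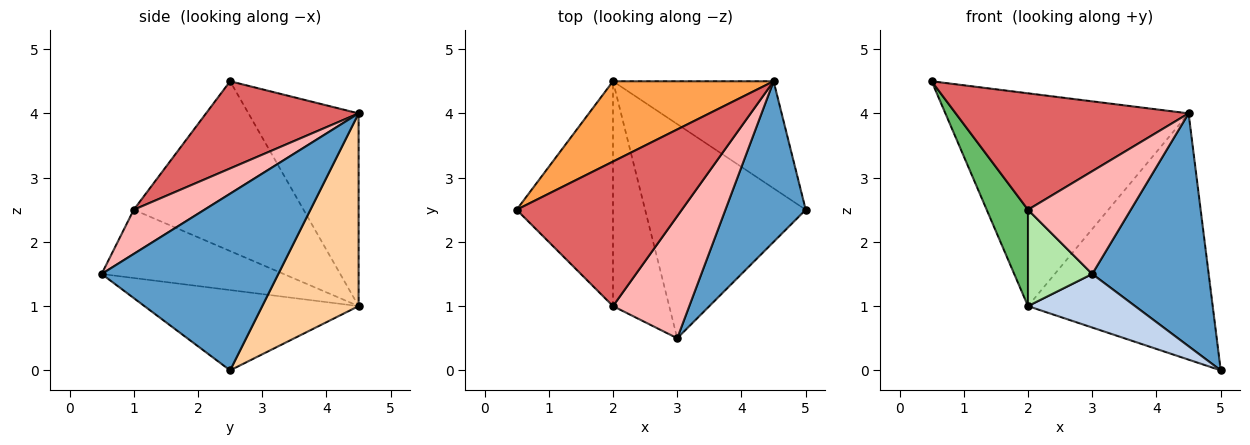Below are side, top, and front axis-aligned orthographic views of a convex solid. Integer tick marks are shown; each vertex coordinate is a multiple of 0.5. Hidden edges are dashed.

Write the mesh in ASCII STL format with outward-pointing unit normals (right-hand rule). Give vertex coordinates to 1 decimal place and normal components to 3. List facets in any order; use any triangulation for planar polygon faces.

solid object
 facet normal 0.781 -0.515 0.355
  outer loop
   vertex 4.5 4.5 4.0
   vertex 3.0 0.5 1.5
   vertex 5.0 2.5 0.0
  endloop
 endfacet
 facet normal -0.436 -0.218 -0.873
  outer loop
   vertex 2.0 4.5 1.0
   vertex 5.0 2.5 0.0
   vertex 3.0 0.5 1.5
  endloop
 endfacet
 facet normal -0.390 0.861 0.325
  outer loop
   vertex 2.0 4.5 1.0
   vertex 0.5 2.5 4.5
   vertex 4.5 4.5 4.0
  endloop
 endfacet
 facet normal 0.432 0.827 -0.360
  outer loop
   vertex 2.0 4.5 1.0
   vertex 4.5 4.5 4.0
   vertex 5.0 2.5 0.0
  endloop
 endfacet
 facet normal -0.851 -0.207 -0.483
  outer loop
   vertex 2.0 1.0 2.5
   vertex 0.5 2.5 4.5
   vertex 2.0 4.5 1.0
  endloop
 endfacet
 facet normal -0.745 -0.263 -0.613
  outer loop
   vertex 2.0 1.0 2.5
   vertex 2.0 4.5 1.0
   vertex 3.0 0.5 1.5
  endloop
 endfacet
 facet normal 0.380 -0.580 0.720
  outer loop
   vertex 2.0 1.0 2.5
   vertex 4.5 4.5 4.0
   vertex 0.5 2.5 4.5
  endloop
 endfacet
 facet normal 0.405 -0.589 0.699
  outer loop
   vertex 2.0 1.0 2.5
   vertex 3.0 0.5 1.5
   vertex 4.5 4.5 4.0
  endloop
 endfacet
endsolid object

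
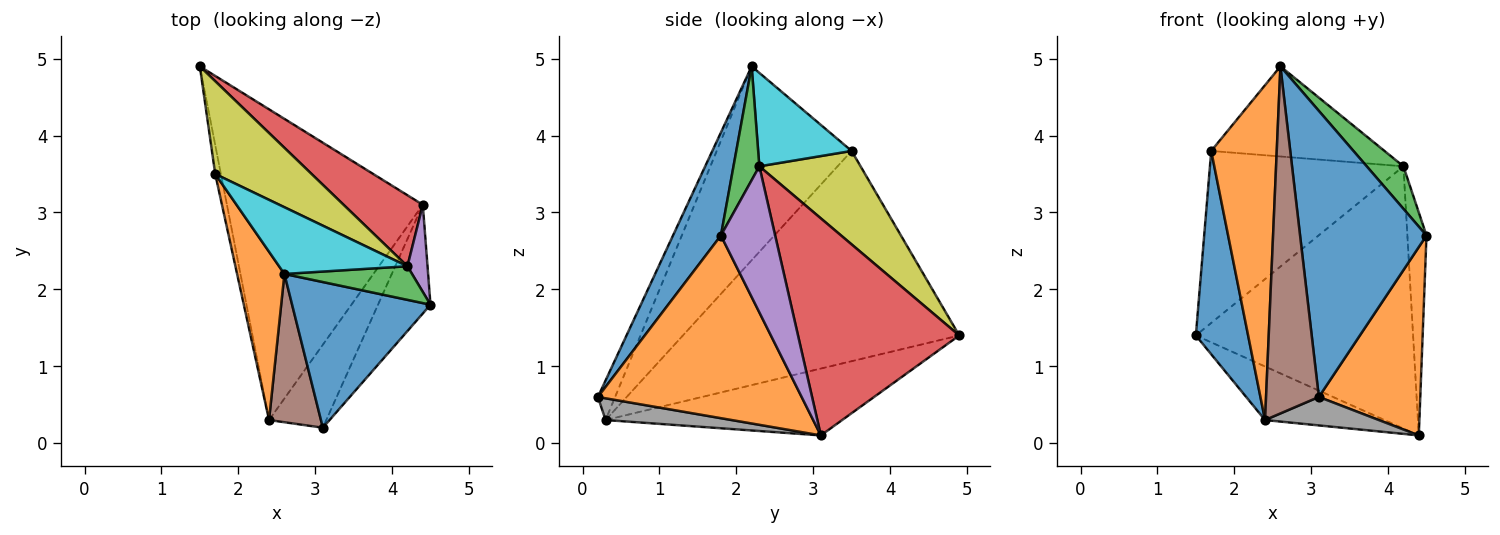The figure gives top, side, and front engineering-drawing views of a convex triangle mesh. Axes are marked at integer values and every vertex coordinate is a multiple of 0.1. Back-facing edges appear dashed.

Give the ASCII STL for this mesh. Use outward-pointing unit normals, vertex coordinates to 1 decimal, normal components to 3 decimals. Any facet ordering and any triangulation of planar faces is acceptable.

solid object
 facet normal 0.320 -0.844 0.430
  outer loop
   vertex 2.6 2.2 4.9
   vertex 3.1 0.2 0.6
   vertex 4.5 1.8 2.7
  endloop
 endfacet
 facet normal 0.867 -0.432 -0.249
  outer loop
   vertex 4.4 3.1 0.1
   vertex 4.5 1.8 2.7
   vertex 3.1 0.2 0.6
  endloop
 endfacet
 facet normal 0.484 -0.687 0.543
  outer loop
   vertex 4.2 2.3 3.6
   vertex 2.6 2.2 4.9
   vertex 4.5 1.8 2.7
  endloop
 endfacet
 facet normal 0.582 0.785 0.213
  outer loop
   vertex 4.2 2.3 3.6
   vertex 4.4 3.1 0.1
   vertex 1.5 4.9 1.4
  endloop
 endfacet
 facet normal 0.935 0.329 0.129
  outer loop
   vertex 4.2 2.3 3.6
   vertex 4.5 1.8 2.7
   vertex 4.4 3.1 0.1
  endloop
 endfacet
 facet normal -0.287 -0.881 0.376
  outer loop
   vertex 2.4 0.3 0.3
   vertex 3.1 0.2 0.6
   vertex 2.6 2.2 4.9
  endloop
 endfacet
 facet normal -0.319 0.161 -0.934
  outer loop
   vertex 2.4 0.3 0.3
   vertex 1.5 4.9 1.4
   vertex 4.4 3.1 0.1
  endloop
 endfacet
 facet normal 0.338 -0.305 -0.890
  outer loop
   vertex 2.4 0.3 0.3
   vertex 4.4 3.1 0.1
   vertex 3.1 0.2 0.6
  endloop
 endfacet
 facet normal 0.418 0.799 0.431
  outer loop
   vertex 1.7 3.5 3.8
   vertex 4.2 2.3 3.6
   vertex 1.5 4.9 1.4
  endloop
 endfacet
 facet normal 0.398 0.737 0.546
  outer loop
   vertex 1.7 3.5 3.8
   vertex 2.6 2.2 4.9
   vertex 4.2 2.3 3.6
  endloop
 endfacet
 facet normal -0.982 -0.186 -0.027
  outer loop
   vertex 1.7 3.5 3.8
   vertex 1.5 4.9 1.4
   vertex 2.4 0.3 0.3
  endloop
 endfacet
 facet normal -0.879 -0.427 0.214
  outer loop
   vertex 1.7 3.5 3.8
   vertex 2.4 0.3 0.3
   vertex 2.6 2.2 4.9
  endloop
 endfacet
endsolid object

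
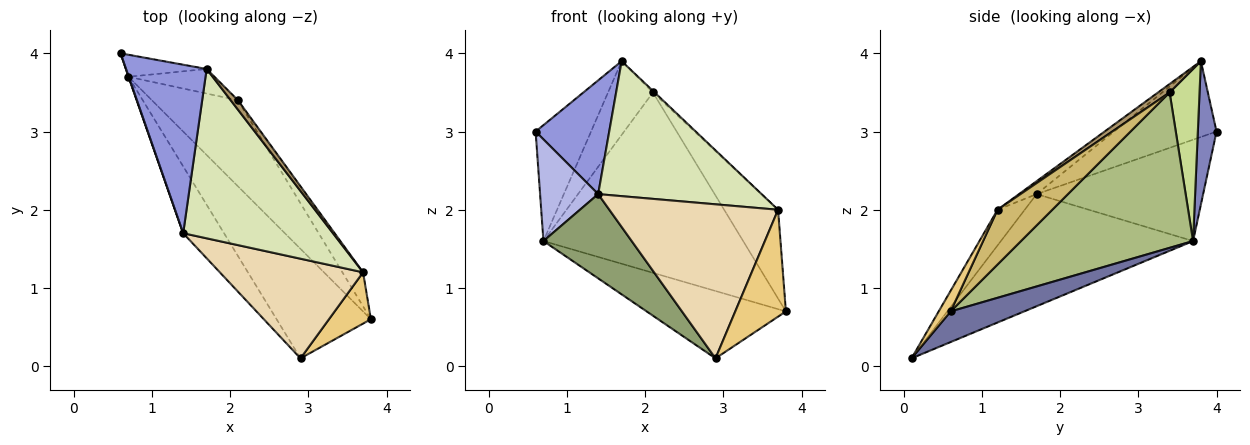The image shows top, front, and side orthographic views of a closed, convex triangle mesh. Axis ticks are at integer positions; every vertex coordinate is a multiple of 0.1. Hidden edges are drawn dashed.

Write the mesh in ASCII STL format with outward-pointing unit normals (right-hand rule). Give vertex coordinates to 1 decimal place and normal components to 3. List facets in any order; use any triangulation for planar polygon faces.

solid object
 facet normal 0.267 0.505 -0.821
  outer loop
   vertex 0.7 3.7 1.6
   vertex 3.8 0.6 0.7
   vertex 2.9 0.1 0.1
  endloop
 endfacet
 facet normal 0.315 0.932 -0.177
  outer loop
   vertex 0.7 3.7 1.6
   vertex 0.6 4.0 3.0
   vertex 1.7 3.8 3.9
  endloop
 endfacet
 facet normal -0.615 -0.441 0.654
  outer loop
   vertex 1.4 1.7 2.2
   vertex 1.7 3.8 3.9
   vertex 0.6 4.0 3.0
  endloop
 endfacet
 facet normal -0.944 -0.330 0.003
  outer loop
   vertex 1.4 1.7 2.2
   vertex 0.6 4.0 3.0
   vertex 0.7 3.7 1.6
  endloop
 endfacet
 facet normal -0.863 -0.396 -0.314
  outer loop
   vertex 1.4 1.7 2.2
   vertex 0.7 3.7 1.6
   vertex 2.9 0.1 0.1
  endloop
 endfacet
 facet normal 0.614 0.713 -0.340
  outer loop
   vertex 2.1 3.4 3.5
   vertex 3.8 0.6 0.7
   vertex 0.7 3.7 1.6
  endloop
 endfacet
 facet normal 0.535 0.802 -0.267
  outer loop
   vertex 2.1 3.4 3.5
   vertex 0.7 3.7 1.6
   vertex 1.7 3.8 3.9
  endloop
 endfacet
 facet normal -0.067 -0.622 0.780
  outer loop
   vertex 3.7 1.2 2.0
   vertex 1.7 3.8 3.9
   vertex 1.4 1.7 2.2
  endloop
 endfacet
 facet normal 0.755 0.108 0.647
  outer loop
   vertex 3.7 1.2 2.0
   vertex 2.1 3.4 3.5
   vertex 1.7 3.8 3.9
  endloop
 endfacet
 facet normal 0.688 0.678 -0.260
  outer loop
   vertex 3.7 1.2 2.0
   vertex 3.8 0.6 0.7
   vertex 2.1 3.4 3.5
  endloop
 endfacet
 facet normal 0.208 -0.882 0.423
  outer loop
   vertex 3.7 1.2 2.0
   vertex 2.9 0.1 0.1
   vertex 3.8 0.6 0.7
  endloop
 endfacet
 facet normal -0.134 -0.832 0.538
  outer loop
   vertex 3.7 1.2 2.0
   vertex 1.4 1.7 2.2
   vertex 2.9 0.1 0.1
  endloop
 endfacet
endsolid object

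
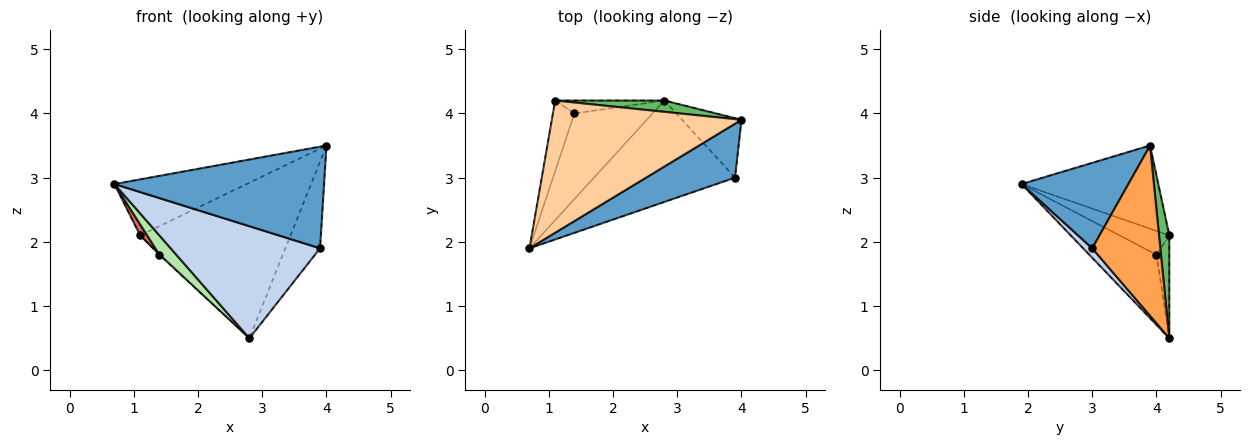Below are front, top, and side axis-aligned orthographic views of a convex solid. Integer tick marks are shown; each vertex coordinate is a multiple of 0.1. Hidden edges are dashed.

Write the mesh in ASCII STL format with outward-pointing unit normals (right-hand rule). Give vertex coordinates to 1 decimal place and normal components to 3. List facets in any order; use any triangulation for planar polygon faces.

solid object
 facet normal 0.410 -0.805 0.427
  outer loop
   vertex 3.9 3.0 1.9
   vertex 4.0 3.9 3.5
   vertex 0.7 1.9 2.9
  endloop
 endfacet
 facet normal 0.045 -0.741 -0.670
  outer loop
   vertex 3.9 3.0 1.9
   vertex 0.7 1.9 2.9
   vertex 2.8 4.2 0.5
  endloop
 endfacet
 facet normal 0.851 0.433 -0.297
  outer loop
   vertex 3.9 3.0 1.9
   vertex 2.8 4.2 0.5
   vertex 4.0 3.9 3.5
  endloop
 endfacet
 facet normal -0.375 0.362 0.854
  outer loop
   vertex 1.1 4.2 2.1
   vertex 0.7 1.9 2.9
   vertex 4.0 3.9 3.5
  endloop
 endfacet
 facet normal 0.068 0.995 0.072
  outer loop
   vertex 1.1 4.2 2.1
   vertex 4.0 3.9 3.5
   vertex 2.8 4.2 0.5
  endloop
 endfacet
 facet normal -0.658 -0.165 -0.734
  outer loop
   vertex 1.4 4.0 1.8
   vertex 2.8 4.2 0.5
   vertex 0.7 1.9 2.9
  endloop
 endfacet
 facet normal -0.737 -0.104 -0.668
  outer loop
   vertex 1.4 4.0 1.8
   vertex 0.7 1.9 2.9
   vertex 1.1 4.2 2.1
  endloop
 endfacet
 facet normal -0.684 0.064 -0.727
  outer loop
   vertex 1.4 4.0 1.8
   vertex 1.1 4.2 2.1
   vertex 2.8 4.2 0.5
  endloop
 endfacet
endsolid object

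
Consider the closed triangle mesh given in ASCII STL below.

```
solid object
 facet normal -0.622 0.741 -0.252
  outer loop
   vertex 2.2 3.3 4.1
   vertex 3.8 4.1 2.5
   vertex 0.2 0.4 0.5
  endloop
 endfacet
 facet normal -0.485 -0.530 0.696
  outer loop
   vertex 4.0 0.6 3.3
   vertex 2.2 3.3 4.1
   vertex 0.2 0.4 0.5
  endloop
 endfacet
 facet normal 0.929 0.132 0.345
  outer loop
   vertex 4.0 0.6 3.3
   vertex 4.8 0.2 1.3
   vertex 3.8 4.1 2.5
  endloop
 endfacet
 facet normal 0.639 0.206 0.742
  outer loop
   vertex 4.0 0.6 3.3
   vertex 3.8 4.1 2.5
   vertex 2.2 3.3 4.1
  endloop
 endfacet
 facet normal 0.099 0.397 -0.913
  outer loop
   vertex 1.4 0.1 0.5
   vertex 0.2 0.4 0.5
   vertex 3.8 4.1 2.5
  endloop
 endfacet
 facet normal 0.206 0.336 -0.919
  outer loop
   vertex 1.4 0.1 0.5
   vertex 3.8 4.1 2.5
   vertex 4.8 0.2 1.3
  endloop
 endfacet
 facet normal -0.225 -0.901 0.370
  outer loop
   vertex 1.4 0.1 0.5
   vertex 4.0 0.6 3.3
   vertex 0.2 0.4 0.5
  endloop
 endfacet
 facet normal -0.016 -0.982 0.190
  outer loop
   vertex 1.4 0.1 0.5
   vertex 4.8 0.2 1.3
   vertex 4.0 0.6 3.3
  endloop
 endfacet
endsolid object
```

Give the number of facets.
8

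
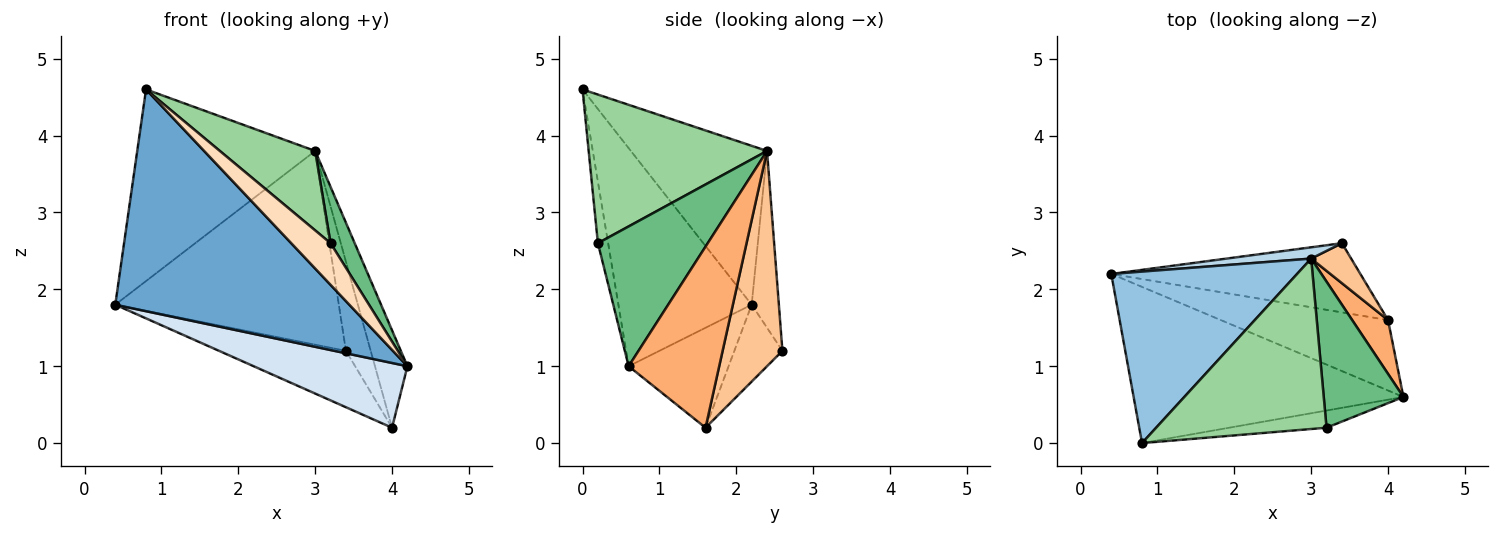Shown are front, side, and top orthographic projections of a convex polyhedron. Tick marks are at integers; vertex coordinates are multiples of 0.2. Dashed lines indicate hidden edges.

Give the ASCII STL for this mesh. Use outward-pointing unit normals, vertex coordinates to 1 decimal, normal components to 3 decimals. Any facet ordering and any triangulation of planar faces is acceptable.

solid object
 facet normal -0.422 -0.741 -0.522
  outer loop
   vertex 0.8 0.0 4.6
   vertex 0.4 2.2 1.8
   vertex 4.2 0.6 1.0
  endloop
 endfacet
 facet normal -0.495 0.647 0.579
  outer loop
   vertex 3.0 2.4 3.8
   vertex 0.4 2.2 1.8
   vertex 0.8 0.0 4.6
  endloop
 endfacet
 facet normal -0.121 0.991 0.058
  outer loop
   vertex 3.0 2.4 3.8
   vertex 3.4 2.6 1.2
   vertex 0.4 2.2 1.8
  endloop
 endfacet
 facet normal -0.403 -0.620 -0.674
  outer loop
   vertex 4.0 1.6 0.2
   vertex 4.2 0.6 1.0
   vertex 0.4 2.2 1.8
  endloop
 endfacet
 facet normal -0.233 0.614 -0.754
  outer loop
   vertex 4.0 1.6 0.2
   vertex 0.4 2.2 1.8
   vertex 3.4 2.6 1.2
  endloop
 endfacet
 facet normal 0.925 0.332 0.183
  outer loop
   vertex 4.0 1.6 0.2
   vertex 3.0 2.4 3.8
   vertex 4.2 0.6 1.0
  endloop
 endfacet
 facet normal 0.911 0.377 0.169
  outer loop
   vertex 4.0 1.6 0.2
   vertex 3.4 2.6 1.2
   vertex 3.0 2.4 3.8
  endloop
 endfacet
 facet normal -0.234 -0.899 -0.371
  outer loop
   vertex 3.2 0.2 2.6
   vertex 0.8 0.0 4.6
   vertex 4.2 0.6 1.0
  endloop
 endfacet
 facet normal 0.853 -0.188 0.486
  outer loop
   vertex 3.2 0.2 2.6
   vertex 4.2 0.6 1.0
   vertex 3.0 2.4 3.8
  endloop
 endfacet
 facet normal 0.620 -0.331 0.711
  outer loop
   vertex 3.2 0.2 2.6
   vertex 3.0 2.4 3.8
   vertex 0.8 0.0 4.6
  endloop
 endfacet
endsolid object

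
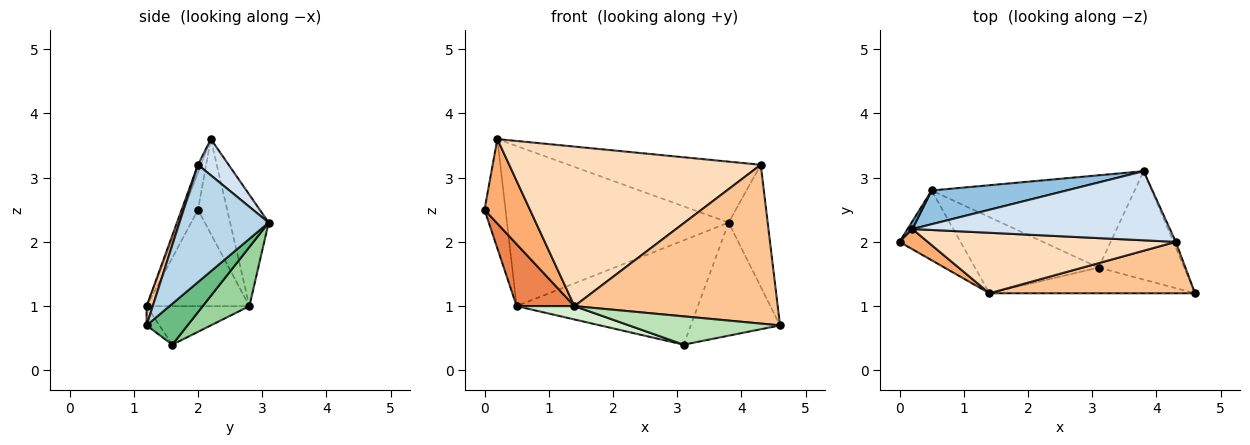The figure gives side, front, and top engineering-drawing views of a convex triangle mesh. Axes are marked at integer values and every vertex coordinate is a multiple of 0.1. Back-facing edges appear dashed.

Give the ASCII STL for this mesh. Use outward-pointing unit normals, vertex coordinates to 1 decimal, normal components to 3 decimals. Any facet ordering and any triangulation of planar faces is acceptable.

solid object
 facet normal -0.811 0.584 0.041
  outer loop
   vertex 0.5 2.8 1.0
   vertex 0.0 2.0 2.5
   vertex 0.2 2.2 3.6
  endloop
 endfacet
 facet normal -0.168 0.965 0.203
  outer loop
   vertex 0.5 2.8 1.0
   vertex 0.2 2.2 3.6
   vertex 3.8 3.1 2.3
  endloop
 endfacet
 facet normal 0.916 0.401 -0.018
  outer loop
   vertex 4.3 2.0 3.2
   vertex 4.6 1.2 0.7
   vertex 3.8 3.1 2.3
  endloop
 endfacet
 facet normal 0.105 0.658 0.746
  outer loop
   vertex 4.3 2.0 3.2
   vertex 3.8 3.1 2.3
   vertex 0.2 2.2 3.6
  endloop
 endfacet
 facet normal -0.763 -0.429 -0.483
  outer loop
   vertex 1.4 1.2 1.0
   vertex 0.0 2.0 2.5
   vertex 0.5 2.8 1.0
  endloop
 endfacet
 facet normal -0.293 -0.930 0.222
  outer loop
   vertex 1.4 1.2 1.0
   vertex 0.2 2.2 3.6
   vertex 0.0 2.0 2.5
  endloop
 endfacet
 facet normal 0.029 -0.951 0.308
  outer loop
   vertex 1.4 1.2 1.0
   vertex 4.6 1.2 0.7
   vertex 4.3 2.0 3.2
  endloop
 endfacet
 facet normal -0.011 -0.935 0.355
  outer loop
   vertex 1.4 1.2 1.0
   vertex 4.3 2.0 3.2
   vertex 0.2 2.2 3.6
  endloop
 endfacet
 facet normal 0.314 0.685 -0.657
  outer loop
   vertex 3.1 1.6 0.4
   vertex 3.8 3.1 2.3
   vertex 4.6 1.2 0.7
  endloop
 endfacet
 facet normal 0.189 0.736 -0.650
  outer loop
   vertex 3.1 1.6 0.4
   vertex 0.5 2.8 1.0
   vertex 3.8 3.1 2.3
  endloop
 endfacet
 facet normal -0.063 -0.739 -0.671
  outer loop
   vertex 3.1 1.6 0.4
   vertex 4.6 1.2 0.7
   vertex 1.4 1.2 1.0
  endloop
 endfacet
 facet normal -0.293 -0.165 -0.942
  outer loop
   vertex 3.1 1.6 0.4
   vertex 1.4 1.2 1.0
   vertex 0.5 2.8 1.0
  endloop
 endfacet
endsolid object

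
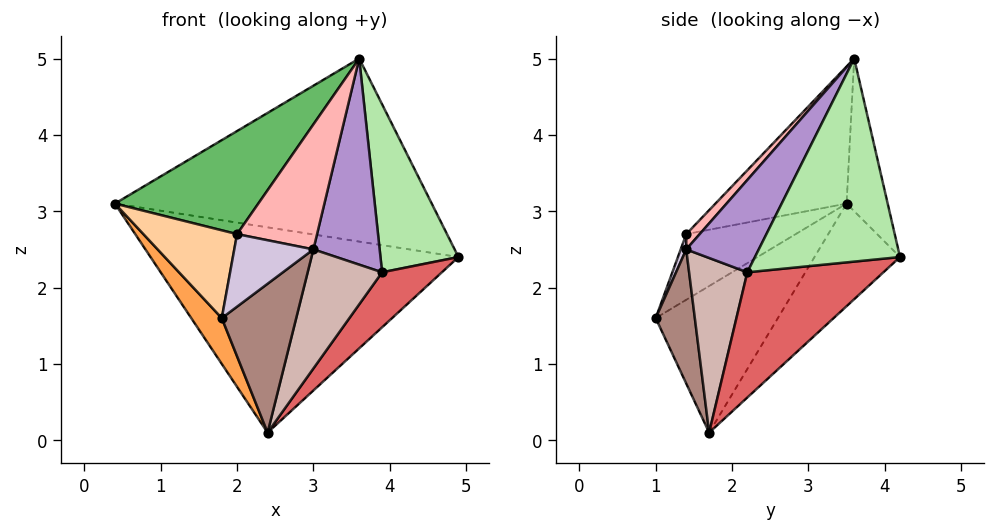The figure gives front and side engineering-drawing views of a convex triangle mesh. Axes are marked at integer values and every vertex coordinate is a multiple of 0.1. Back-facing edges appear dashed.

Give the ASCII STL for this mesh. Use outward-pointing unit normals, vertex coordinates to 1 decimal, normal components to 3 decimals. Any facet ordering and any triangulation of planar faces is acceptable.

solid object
 facet normal -0.127 0.979 0.162
  outer loop
   vertex 3.6 3.6 5.0
   vertex 4.9 4.2 2.4
   vertex 0.4 3.5 3.1
  endloop
 endfacet
 facet normal -0.213 0.768 -0.603
  outer loop
   vertex 2.4 1.7 0.1
   vertex 0.4 3.5 3.1
   vertex 4.9 4.2 2.4
  endloop
 endfacet
 facet normal -0.867 -0.217 -0.448
  outer loop
   vertex 2.4 1.7 0.1
   vertex 1.8 1.0 1.6
   vertex 0.4 3.5 3.1
  endloop
 endfacet
 facet normal -0.711 -0.609 0.351
  outer loop
   vertex 2.0 1.4 2.7
   vertex 0.4 3.5 3.1
   vertex 1.8 1.0 1.6
  endloop
 endfacet
 facet normal -0.437 -0.478 0.762
  outer loop
   vertex 2.0 1.4 2.7
   vertex 3.6 3.6 5.0
   vertex 0.4 3.5 3.1
  endloop
 endfacet
 facet normal 0.836 -0.450 0.314
  outer loop
   vertex 3.9 2.2 2.2
   vertex 4.9 4.2 2.4
   vertex 3.6 3.6 5.0
  endloop
 endfacet
 facet normal 0.799 -0.351 -0.487
  outer loop
   vertex 3.9 2.2 2.2
   vertex 2.4 1.7 0.1
   vertex 4.9 4.2 2.4
  endloop
 endfacet
 facet normal 0.128 -0.760 0.638
  outer loop
   vertex 3.0 1.4 2.5
   vertex 3.6 3.6 5.0
   vertex 2.0 1.4 2.7
  endloop
 endfacet
 facet normal 0.682 -0.623 0.384
  outer loop
   vertex 3.0 1.4 2.5
   vertex 3.9 2.2 2.2
   vertex 3.6 3.6 5.0
  endloop
 endfacet
 facet normal 0.066 -0.942 0.330
  outer loop
   vertex 3.0 1.4 2.5
   vertex 2.0 1.4 2.7
   vertex 1.8 1.0 1.6
  endloop
 endfacet
 facet normal 0.454 -0.863 -0.221
  outer loop
   vertex 3.0 1.4 2.5
   vertex 1.8 1.0 1.6
   vertex 2.4 1.7 0.1
  endloop
 endfacet
 facet normal 0.597 -0.764 -0.245
  outer loop
   vertex 3.0 1.4 2.5
   vertex 2.4 1.7 0.1
   vertex 3.9 2.2 2.2
  endloop
 endfacet
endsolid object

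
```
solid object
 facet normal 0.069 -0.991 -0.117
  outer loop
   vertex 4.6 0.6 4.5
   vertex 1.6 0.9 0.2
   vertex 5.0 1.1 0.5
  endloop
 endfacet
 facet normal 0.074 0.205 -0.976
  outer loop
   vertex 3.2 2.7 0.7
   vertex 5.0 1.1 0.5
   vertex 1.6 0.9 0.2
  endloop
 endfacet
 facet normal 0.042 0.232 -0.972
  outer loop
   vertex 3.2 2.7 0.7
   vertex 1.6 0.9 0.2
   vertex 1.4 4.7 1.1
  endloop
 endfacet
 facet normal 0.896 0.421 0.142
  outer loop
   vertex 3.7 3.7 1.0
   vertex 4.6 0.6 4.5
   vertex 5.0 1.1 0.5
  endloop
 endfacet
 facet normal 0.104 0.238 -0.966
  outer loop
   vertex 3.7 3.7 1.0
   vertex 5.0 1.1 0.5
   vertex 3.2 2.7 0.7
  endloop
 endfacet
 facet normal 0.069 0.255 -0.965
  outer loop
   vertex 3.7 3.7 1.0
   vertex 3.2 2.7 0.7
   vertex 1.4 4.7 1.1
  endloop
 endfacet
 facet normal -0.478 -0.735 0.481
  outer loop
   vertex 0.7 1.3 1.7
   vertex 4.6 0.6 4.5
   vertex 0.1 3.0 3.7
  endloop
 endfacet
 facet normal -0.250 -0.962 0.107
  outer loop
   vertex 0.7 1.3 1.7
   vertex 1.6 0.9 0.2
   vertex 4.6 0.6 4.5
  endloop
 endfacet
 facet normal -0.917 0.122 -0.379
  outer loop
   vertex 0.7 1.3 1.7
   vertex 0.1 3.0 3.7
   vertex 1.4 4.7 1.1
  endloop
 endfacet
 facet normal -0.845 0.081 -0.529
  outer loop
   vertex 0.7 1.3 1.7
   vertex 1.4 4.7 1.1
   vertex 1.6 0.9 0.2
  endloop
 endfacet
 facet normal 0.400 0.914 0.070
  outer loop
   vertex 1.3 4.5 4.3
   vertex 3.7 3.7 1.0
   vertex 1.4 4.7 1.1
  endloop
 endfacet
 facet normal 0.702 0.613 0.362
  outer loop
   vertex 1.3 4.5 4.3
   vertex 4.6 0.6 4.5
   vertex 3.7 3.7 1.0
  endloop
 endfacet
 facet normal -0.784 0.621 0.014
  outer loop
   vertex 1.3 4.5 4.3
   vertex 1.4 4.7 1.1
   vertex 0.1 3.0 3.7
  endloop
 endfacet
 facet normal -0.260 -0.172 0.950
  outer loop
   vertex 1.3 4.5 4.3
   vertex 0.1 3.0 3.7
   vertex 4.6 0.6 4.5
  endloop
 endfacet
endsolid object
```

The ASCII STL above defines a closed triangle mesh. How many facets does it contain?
14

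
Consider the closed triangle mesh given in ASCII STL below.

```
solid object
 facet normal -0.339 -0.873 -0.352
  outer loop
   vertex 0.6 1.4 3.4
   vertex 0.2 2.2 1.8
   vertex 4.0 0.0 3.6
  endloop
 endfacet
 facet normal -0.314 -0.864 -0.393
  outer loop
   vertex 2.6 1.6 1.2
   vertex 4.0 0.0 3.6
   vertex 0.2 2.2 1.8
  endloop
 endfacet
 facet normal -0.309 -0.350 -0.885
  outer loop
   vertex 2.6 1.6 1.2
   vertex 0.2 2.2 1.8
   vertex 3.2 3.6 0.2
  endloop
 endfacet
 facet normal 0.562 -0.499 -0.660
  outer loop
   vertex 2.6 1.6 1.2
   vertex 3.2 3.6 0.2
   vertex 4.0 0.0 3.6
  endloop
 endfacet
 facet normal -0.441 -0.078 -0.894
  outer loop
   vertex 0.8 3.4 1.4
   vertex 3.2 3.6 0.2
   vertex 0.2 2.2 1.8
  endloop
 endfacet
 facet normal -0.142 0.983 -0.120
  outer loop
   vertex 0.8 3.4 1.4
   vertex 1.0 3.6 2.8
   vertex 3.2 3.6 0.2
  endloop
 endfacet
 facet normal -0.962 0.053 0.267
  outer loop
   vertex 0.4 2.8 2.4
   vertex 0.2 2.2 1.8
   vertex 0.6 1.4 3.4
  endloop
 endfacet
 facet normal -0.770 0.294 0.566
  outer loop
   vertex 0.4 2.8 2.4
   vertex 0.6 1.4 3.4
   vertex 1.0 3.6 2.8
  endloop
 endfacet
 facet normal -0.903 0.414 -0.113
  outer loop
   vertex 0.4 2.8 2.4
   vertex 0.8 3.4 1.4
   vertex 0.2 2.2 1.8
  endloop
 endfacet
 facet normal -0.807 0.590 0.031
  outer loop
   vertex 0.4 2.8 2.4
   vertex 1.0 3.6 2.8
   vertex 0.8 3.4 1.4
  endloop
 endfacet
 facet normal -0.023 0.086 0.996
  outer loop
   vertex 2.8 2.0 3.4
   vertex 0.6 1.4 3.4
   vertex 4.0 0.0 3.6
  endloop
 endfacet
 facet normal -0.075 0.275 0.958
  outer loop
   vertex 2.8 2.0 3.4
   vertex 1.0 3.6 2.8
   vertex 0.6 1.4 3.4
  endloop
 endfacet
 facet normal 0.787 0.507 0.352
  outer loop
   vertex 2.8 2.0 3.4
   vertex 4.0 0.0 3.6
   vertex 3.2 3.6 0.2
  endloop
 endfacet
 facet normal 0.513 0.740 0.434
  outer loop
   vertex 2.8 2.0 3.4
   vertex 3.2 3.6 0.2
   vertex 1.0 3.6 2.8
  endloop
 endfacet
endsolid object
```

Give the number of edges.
21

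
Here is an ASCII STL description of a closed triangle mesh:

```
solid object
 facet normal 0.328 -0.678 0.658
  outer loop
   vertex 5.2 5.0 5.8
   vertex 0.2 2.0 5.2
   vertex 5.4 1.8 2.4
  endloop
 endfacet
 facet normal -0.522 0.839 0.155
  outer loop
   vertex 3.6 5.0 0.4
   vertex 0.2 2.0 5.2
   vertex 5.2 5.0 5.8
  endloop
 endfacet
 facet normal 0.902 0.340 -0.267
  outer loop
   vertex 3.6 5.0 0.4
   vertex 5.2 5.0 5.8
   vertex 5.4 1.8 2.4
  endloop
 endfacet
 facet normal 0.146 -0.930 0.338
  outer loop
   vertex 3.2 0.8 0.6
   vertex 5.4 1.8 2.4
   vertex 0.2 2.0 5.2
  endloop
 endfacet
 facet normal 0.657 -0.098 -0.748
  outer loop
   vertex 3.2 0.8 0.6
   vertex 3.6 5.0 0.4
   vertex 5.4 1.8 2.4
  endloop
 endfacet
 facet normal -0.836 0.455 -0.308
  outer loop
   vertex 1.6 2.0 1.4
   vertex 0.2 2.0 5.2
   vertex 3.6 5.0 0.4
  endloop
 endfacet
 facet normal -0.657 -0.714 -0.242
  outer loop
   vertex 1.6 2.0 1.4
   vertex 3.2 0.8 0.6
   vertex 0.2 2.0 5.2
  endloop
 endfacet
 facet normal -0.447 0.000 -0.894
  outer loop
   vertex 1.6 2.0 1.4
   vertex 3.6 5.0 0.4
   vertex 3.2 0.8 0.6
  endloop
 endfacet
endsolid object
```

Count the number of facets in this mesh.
8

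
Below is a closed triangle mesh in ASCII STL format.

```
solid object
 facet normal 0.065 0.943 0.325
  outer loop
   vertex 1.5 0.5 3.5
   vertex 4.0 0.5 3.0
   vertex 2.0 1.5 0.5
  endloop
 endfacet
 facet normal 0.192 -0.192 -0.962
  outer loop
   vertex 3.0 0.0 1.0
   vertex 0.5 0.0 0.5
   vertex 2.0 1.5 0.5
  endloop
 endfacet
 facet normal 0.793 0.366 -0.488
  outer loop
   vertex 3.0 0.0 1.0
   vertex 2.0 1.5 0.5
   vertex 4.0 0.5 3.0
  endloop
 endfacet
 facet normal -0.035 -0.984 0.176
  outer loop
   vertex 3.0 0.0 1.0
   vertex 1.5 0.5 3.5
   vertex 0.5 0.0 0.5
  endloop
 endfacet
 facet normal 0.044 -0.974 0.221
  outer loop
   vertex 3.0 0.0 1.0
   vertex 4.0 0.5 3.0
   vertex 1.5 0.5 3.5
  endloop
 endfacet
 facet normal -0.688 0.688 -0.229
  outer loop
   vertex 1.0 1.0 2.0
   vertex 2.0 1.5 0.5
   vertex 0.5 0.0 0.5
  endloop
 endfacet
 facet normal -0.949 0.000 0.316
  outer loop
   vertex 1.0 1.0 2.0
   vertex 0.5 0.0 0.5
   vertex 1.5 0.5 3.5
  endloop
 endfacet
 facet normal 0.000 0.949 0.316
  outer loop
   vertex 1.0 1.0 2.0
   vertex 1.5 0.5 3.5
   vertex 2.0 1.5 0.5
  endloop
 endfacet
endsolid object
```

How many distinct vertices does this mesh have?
6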